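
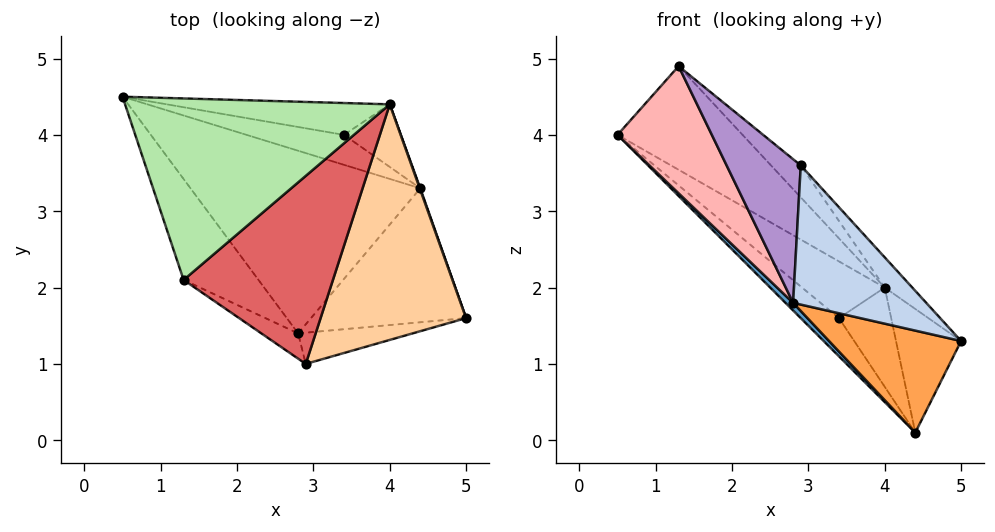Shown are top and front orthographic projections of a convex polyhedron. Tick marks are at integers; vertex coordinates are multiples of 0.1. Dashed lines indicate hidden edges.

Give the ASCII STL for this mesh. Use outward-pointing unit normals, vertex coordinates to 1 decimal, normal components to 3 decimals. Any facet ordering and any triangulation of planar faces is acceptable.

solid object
 facet normal -0.711 -0.029 -0.702
  outer loop
   vertex 2.8 1.4 1.8
   vertex 0.5 4.5 4.0
   vertex 4.4 3.3 0.1
  endloop
 endfacet
 facet normal 0.039 -0.975 -0.219
  outer loop
   vertex 2.8 1.4 1.8
   vertex 5.0 1.6 1.3
   vertex 2.9 1.0 3.6
  endloop
 endfacet
 facet normal -0.125 -0.601 -0.789
  outer loop
   vertex 2.8 1.4 1.8
   vertex 4.4 3.3 0.1
   vertex 5.0 1.6 1.3
  endloop
 endfacet
 facet normal 0.724 0.088 0.684
  outer loop
   vertex 4.0 4.4 2.0
   vertex 2.9 1.0 3.6
   vertex 5.0 1.6 1.3
  endloop
 endfacet
 facet normal 0.942 0.335 0.004
  outer loop
   vertex 4.0 4.4 2.0
   vertex 5.0 1.6 1.3
   vertex 4.4 3.3 0.1
  endloop
 endfacet
 facet normal 0.455 0.442 0.774
  outer loop
   vertex 1.3 2.1 4.9
   vertex 4.0 4.4 2.0
   vertex 0.5 4.5 4.0
  endloop
 endfacet
 facet normal 0.676 0.124 0.727
  outer loop
   vertex 1.3 2.1 4.9
   vertex 2.9 1.0 3.6
   vertex 4.0 4.4 2.0
  endloop
 endfacet
 facet normal -0.855 -0.406 -0.322
  outer loop
   vertex 1.3 2.1 4.9
   vertex 0.5 4.5 4.0
   vertex 2.8 1.4 1.8
  endloop
 endfacet
 facet normal -0.633 -0.762 -0.134
  outer loop
   vertex 1.3 2.1 4.9
   vertex 2.8 1.4 1.8
   vertex 2.9 1.0 3.6
  endloop
 endfacet
 facet normal -0.351 0.737 -0.578
  outer loop
   vertex 3.4 4.0 1.6
   vertex 4.4 3.3 0.1
   vertex 0.5 4.5 4.0
  endloop
 endfacet
 facet normal -0.247 0.845 -0.474
  outer loop
   vertex 3.4 4.0 1.6
   vertex 0.5 4.5 4.0
   vertex 4.0 4.4 2.0
  endloop
 endfacet
 facet normal -0.204 0.828 -0.522
  outer loop
   vertex 3.4 4.0 1.6
   vertex 4.0 4.4 2.0
   vertex 4.4 3.3 0.1
  endloop
 endfacet
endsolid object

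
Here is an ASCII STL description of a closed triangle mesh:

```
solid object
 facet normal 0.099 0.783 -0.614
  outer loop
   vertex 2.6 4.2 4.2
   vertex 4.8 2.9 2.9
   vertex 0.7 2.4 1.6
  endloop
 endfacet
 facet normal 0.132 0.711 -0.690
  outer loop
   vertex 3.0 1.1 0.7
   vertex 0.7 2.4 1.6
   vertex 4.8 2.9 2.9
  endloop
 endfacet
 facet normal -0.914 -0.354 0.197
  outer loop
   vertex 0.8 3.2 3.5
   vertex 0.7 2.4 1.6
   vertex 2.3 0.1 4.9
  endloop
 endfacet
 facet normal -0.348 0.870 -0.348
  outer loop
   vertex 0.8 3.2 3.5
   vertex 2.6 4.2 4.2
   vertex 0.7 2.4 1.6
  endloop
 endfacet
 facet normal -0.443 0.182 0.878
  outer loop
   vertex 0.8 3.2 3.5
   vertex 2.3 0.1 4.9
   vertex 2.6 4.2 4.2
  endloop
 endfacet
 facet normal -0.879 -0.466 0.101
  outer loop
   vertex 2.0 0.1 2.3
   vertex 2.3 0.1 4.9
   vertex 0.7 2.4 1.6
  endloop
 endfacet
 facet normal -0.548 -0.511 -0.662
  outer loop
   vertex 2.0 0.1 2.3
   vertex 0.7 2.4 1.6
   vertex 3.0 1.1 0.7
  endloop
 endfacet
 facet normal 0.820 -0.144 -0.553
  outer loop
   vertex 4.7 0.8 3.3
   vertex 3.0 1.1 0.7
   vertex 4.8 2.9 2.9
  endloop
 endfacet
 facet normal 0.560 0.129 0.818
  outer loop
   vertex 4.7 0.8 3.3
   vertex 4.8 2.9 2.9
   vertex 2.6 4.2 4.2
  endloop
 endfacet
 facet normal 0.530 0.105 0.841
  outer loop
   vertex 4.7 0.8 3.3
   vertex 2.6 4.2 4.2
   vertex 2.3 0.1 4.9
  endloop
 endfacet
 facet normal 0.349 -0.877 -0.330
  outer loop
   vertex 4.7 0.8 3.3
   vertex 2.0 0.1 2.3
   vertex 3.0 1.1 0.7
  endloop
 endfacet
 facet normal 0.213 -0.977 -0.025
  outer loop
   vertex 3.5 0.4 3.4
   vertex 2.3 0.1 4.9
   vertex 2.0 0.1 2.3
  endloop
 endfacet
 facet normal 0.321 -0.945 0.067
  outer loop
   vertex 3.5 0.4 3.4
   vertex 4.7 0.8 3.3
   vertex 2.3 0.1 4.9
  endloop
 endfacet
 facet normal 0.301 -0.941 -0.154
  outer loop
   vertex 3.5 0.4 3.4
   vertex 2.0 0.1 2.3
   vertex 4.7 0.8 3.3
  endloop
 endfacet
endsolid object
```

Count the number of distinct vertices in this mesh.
9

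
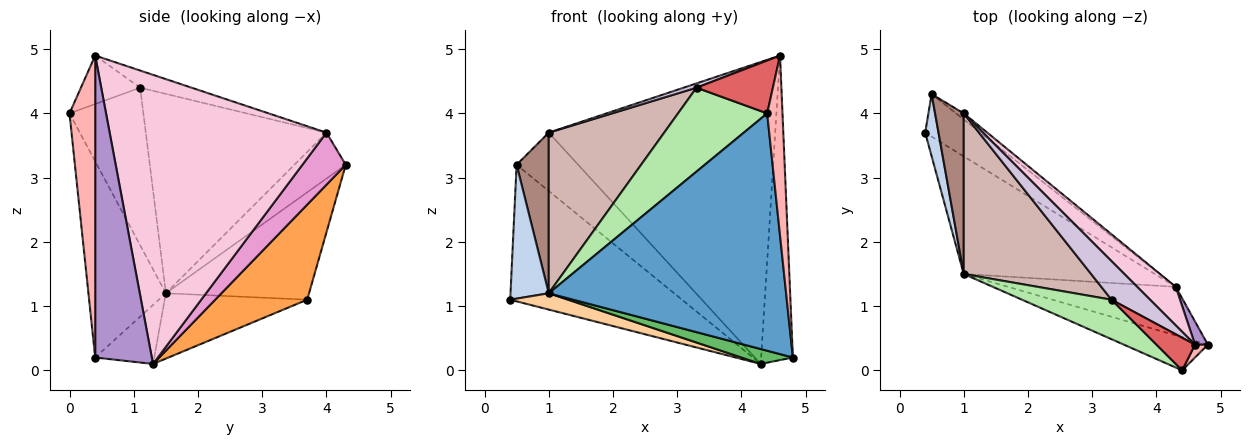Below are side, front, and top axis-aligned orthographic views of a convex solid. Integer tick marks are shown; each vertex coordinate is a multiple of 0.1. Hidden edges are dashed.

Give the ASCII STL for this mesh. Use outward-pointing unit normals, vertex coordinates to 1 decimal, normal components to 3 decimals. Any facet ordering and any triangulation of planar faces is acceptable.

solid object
 facet normal -0.307 -0.942 -0.132
  outer loop
   vertex 1.0 1.5 1.2
   vertex 4.8 0.4 0.2
   vertex 4.4 0.0 4.0
  endloop
 endfacet
 facet normal -0.959 -0.256 0.119
  outer loop
   vertex 1.0 1.5 1.2
   vertex 0.5 4.3 3.2
   vertex 0.4 3.7 1.1
  endloop
 endfacet
 facet normal 0.455 0.850 -0.265
  outer loop
   vertex 4.3 1.3 0.1
   vertex 0.4 3.7 1.1
   vertex 0.5 4.3 3.2
  endloop
 endfacet
 facet normal -0.321 -0.130 -0.938
  outer loop
   vertex 4.3 1.3 0.1
   vertex 1.0 1.5 1.2
   vertex 0.4 3.7 1.1
  endloop
 endfacet
 facet normal -0.319 -0.278 -0.906
  outer loop
   vertex 4.3 1.3 0.1
   vertex 4.8 0.4 0.2
   vertex 1.0 1.5 1.2
  endloop
 endfacet
 facet normal -0.600 -0.724 0.341
  outer loop
   vertex 3.3 1.1 4.4
   vertex 1.0 1.5 1.2
   vertex 4.4 0.0 4.0
  endloop
 endfacet
 facet normal -0.551 -0.710 0.438
  outer loop
   vertex 4.6 0.4 4.9
   vertex 3.3 1.1 4.4
   vertex 4.4 0.0 4.0
  endloop
 endfacet
 facet normal 0.859 -0.511 0.037
  outer loop
   vertex 4.6 0.4 4.9
   vertex 4.4 0.0 4.0
   vertex 4.8 0.4 0.2
  endloop
 endfacet
 facet normal 0.872 0.488 0.037
  outer loop
   vertex 4.6 0.4 4.9
   vertex 4.8 0.4 0.2
   vertex 4.3 1.3 0.1
  endloop
 endfacet
 facet normal -0.404 -0.101 0.909
  outer loop
   vertex 1.0 4.0 3.7
   vertex 3.3 1.1 4.4
   vertex 4.6 0.4 4.9
  endloop
 endfacet
 facet normal -0.749 -0.468 0.468
  outer loop
   vertex 1.0 4.0 3.7
   vertex 0.5 4.3 3.2
   vertex 1.0 1.5 1.2
  endloop
 endfacet
 facet normal -0.742 -0.474 0.474
  outer loop
   vertex 1.0 4.0 3.7
   vertex 1.0 1.5 1.2
   vertex 3.3 1.1 4.4
  endloop
 endfacet
 facet normal 0.574 0.815 -0.085
  outer loop
   vertex 1.0 4.0 3.7
   vertex 4.3 1.3 0.1
   vertex 0.5 4.3 3.2
  endloop
 endfacet
 facet normal 0.689 0.719 0.092
  outer loop
   vertex 1.0 4.0 3.7
   vertex 4.6 0.4 4.9
   vertex 4.3 1.3 0.1
  endloop
 endfacet
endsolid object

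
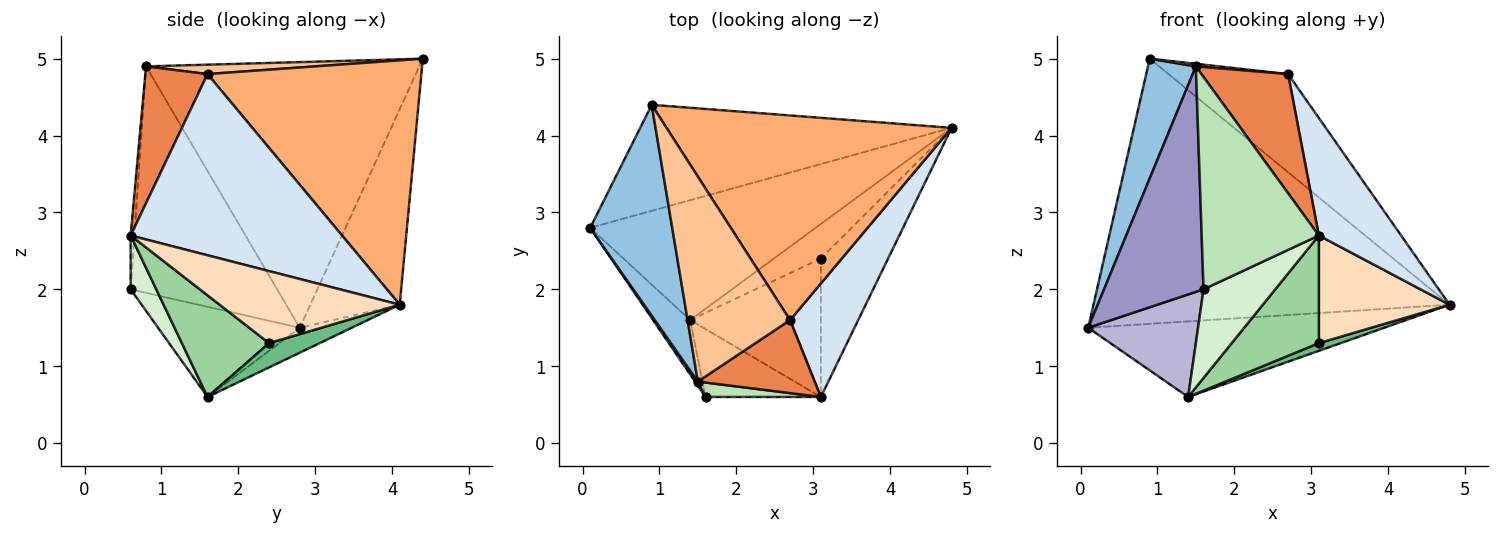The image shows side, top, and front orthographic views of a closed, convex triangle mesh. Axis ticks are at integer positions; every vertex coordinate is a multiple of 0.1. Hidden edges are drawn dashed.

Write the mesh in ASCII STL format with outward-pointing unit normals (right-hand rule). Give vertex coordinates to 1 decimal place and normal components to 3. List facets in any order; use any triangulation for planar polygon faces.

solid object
 facet normal -0.227 0.904 -0.361
  outer loop
   vertex 0.9 4.4 5.0
   vertex 4.8 4.1 1.8
   vertex 0.1 2.8 1.5
  endloop
 endfacet
 facet normal -0.942 -0.165 0.291
  outer loop
   vertex 1.5 0.8 4.9
   vertex 0.9 4.4 5.0
   vertex 0.1 2.8 1.5
  endloop
 endfacet
 facet normal -0.093 0.531 -0.842
  outer loop
   vertex 1.4 1.6 0.6
   vertex 0.1 2.8 1.5
   vertex 4.8 4.1 1.8
  endloop
 endfacet
 facet normal 0.880 -0.342 0.331
  outer loop
   vertex 2.7 1.6 4.8
   vertex 3.1 0.6 2.7
   vertex 4.8 4.1 1.8
  endloop
 endfacet
 facet normal 0.522 -0.727 0.446
  outer loop
   vertex 2.7 1.6 4.8
   vertex 1.5 0.8 4.9
   vertex 3.1 0.6 2.7
  endloop
 endfacet
 facet normal 0.612 0.342 0.713
  outer loop
   vertex 2.7 1.6 4.8
   vertex 4.8 4.1 1.8
   vertex 0.9 4.4 5.0
  endloop
 endfacet
 facet normal 0.091 -0.012 0.996
  outer loop
   vertex 2.7 1.6 4.8
   vertex 0.9 4.4 5.0
   vertex 1.5 0.8 4.9
  endloop
 endfacet
 facet normal 0.646 -0.469 -0.603
  outer loop
   vertex 3.1 2.4 1.3
   vertex 4.8 4.1 1.8
   vertex 3.1 0.6 2.7
  endloop
 endfacet
 facet normal 0.450 -0.194 -0.872
  outer loop
   vertex 3.1 2.4 1.3
   vertex 1.4 1.6 0.6
   vertex 4.8 4.1 1.8
  endloop
 endfacet
 facet normal 0.523 -0.523 -0.673
  outer loop
   vertex 3.1 2.4 1.3
   vertex 3.1 0.6 2.7
   vertex 1.4 1.6 0.6
  endloop
 endfacet
 facet normal -0.032 -0.997 0.068
  outer loop
   vertex 1.6 0.6 2.0
   vertex 3.1 0.6 2.7
   vertex 1.5 0.8 4.9
  endloop
 endfacet
 facet normal 0.273 -0.764 -0.585
  outer loop
   vertex 1.6 0.6 2.0
   vertex 1.4 1.6 0.6
   vertex 3.1 0.6 2.7
  endloop
 endfacet
 facet normal -0.827 -0.562 0.010
  outer loop
   vertex 1.6 0.6 2.0
   vertex 1.5 0.8 4.9
   vertex 0.1 2.8 1.5
  endloop
 endfacet
 facet normal -0.752 -0.583 -0.309
  outer loop
   vertex 1.6 0.6 2.0
   vertex 0.1 2.8 1.5
   vertex 1.4 1.6 0.6
  endloop
 endfacet
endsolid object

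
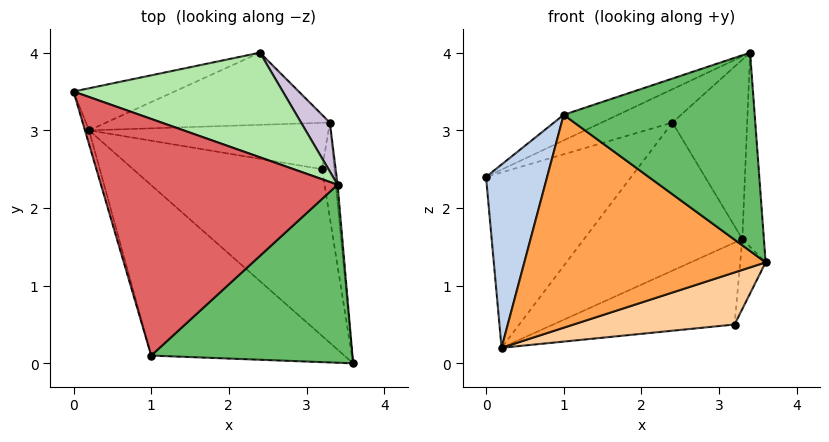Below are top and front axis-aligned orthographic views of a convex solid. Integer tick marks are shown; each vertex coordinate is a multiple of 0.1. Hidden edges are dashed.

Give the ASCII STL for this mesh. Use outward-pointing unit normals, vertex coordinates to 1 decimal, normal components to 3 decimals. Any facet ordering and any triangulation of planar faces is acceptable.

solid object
 facet normal -0.133 0.964 -0.231
  outer loop
   vertex 0.2 3.0 0.2
   vertex 0.0 3.5 2.4
   vertex 2.4 4.0 3.1
  endloop
 endfacet
 facet normal -0.958 -0.287 -0.022
  outer loop
   vertex 1.0 0.1 3.2
   vertex 0.0 3.5 2.4
   vertex 0.2 3.0 0.2
  endloop
 endfacet
 facet normal -0.438 -0.702 -0.562
  outer loop
   vertex 1.0 0.1 3.2
   vertex 0.2 3.0 0.2
   vertex 3.6 0.0 1.3
  endloop
 endfacet
 facet normal 0.046 -0.298 -0.954
  outer loop
   vertex 3.2 2.5 0.5
   vertex 3.6 0.0 1.3
   vertex 0.2 3.0 0.2
  endloop
 endfacet
 facet normal 0.418 -0.676 0.607
  outer loop
   vertex 3.4 2.3 4.0
   vertex 1.0 0.1 3.2
   vertex 3.6 0.0 1.3
  endloop
 endfacet
 facet normal -0.323 0.287 0.902
  outer loop
   vertex 3.4 2.3 4.0
   vertex 2.4 4.0 3.1
   vertex 0.0 3.5 2.4
  endloop
 endfacet
 facet normal -0.395 0.099 0.913
  outer loop
   vertex 3.4 2.3 4.0
   vertex 0.0 3.5 2.4
   vertex 1.0 0.1 3.2
  endloop
 endfacet
 facet normal 0.166 0.886 -0.432
  outer loop
   vertex 3.3 3.1 1.6
   vertex 0.2 3.0 0.2
   vertex 2.4 4.0 3.1
  endloop
 endfacet
 facet normal 0.191 0.854 -0.483
  outer loop
   vertex 3.3 3.1 1.6
   vertex 3.2 2.5 0.5
   vertex 0.2 3.0 0.2
  endloop
 endfacet
 facet normal 0.814 0.560 0.153
  outer loop
   vertex 3.3 3.1 1.6
   vertex 2.4 4.0 3.1
   vertex 3.4 2.3 4.0
  endloop
 endfacet
 facet normal 0.983 0.110 -0.149
  outer loop
   vertex 3.3 3.1 1.6
   vertex 3.6 0.0 1.3
   vertex 3.2 2.5 0.5
  endloop
 endfacet
 facet normal 0.995 0.097 -0.009
  outer loop
   vertex 3.3 3.1 1.6
   vertex 3.4 2.3 4.0
   vertex 3.6 0.0 1.3
  endloop
 endfacet
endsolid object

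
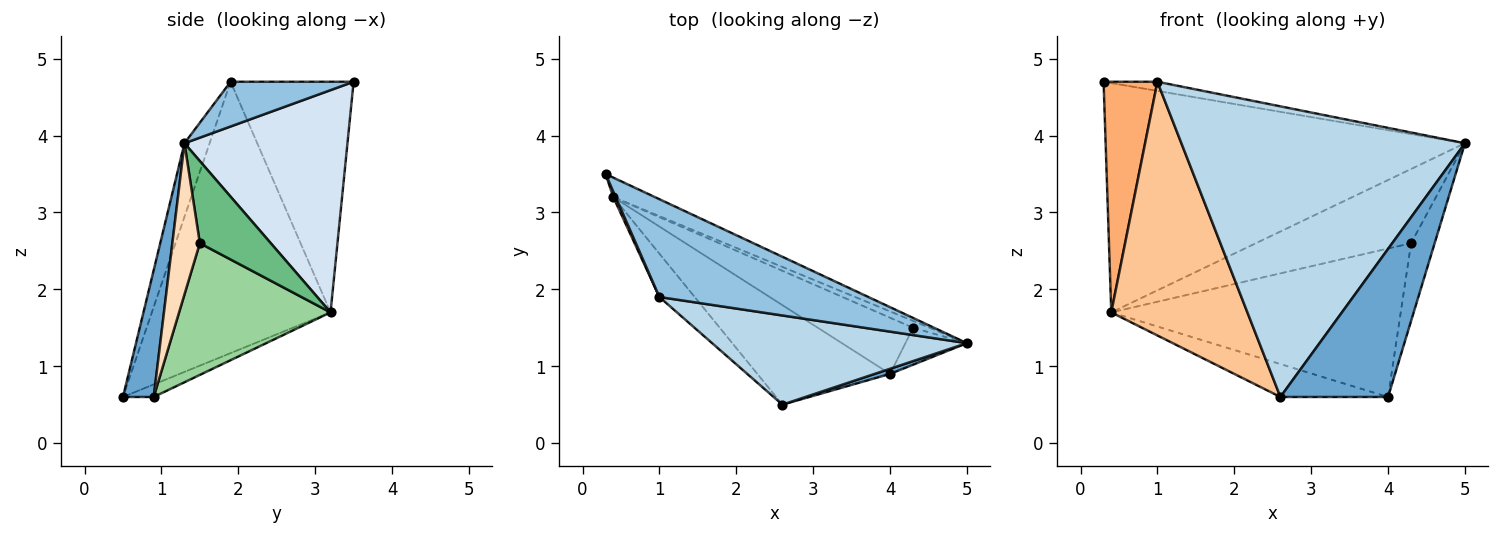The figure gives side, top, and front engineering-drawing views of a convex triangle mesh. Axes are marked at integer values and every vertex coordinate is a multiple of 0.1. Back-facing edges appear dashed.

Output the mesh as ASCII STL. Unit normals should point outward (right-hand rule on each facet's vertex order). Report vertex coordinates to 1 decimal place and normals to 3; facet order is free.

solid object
 facet normal 0.275 -0.961 0.033
  outer loop
   vertex 4.0 0.9 0.6
   vertex 5.0 1.3 3.9
   vertex 2.6 0.5 0.6
  endloop
 endfacet
 facet normal 0.208 0.091 0.974
  outer loop
   vertex 1.0 1.9 4.7
   vertex 5.0 1.3 3.9
   vertex 0.3 3.5 4.7
  endloop
 endfacet
 facet normal -0.084 -0.953 0.292
  outer loop
   vertex 1.0 1.9 4.7
   vertex 2.6 0.5 0.6
   vertex 5.0 1.3 3.9
  endloop
 endfacet
 facet normal 0.412 0.908 -0.077
  outer loop
   vertex 0.4 3.2 1.7
   vertex 0.3 3.5 4.7
   vertex 5.0 1.3 3.9
  endloop
 endfacet
 facet normal -0.089 0.313 -0.946
  outer loop
   vertex 0.4 3.2 1.7
   vertex 4.0 0.9 0.6
   vertex 2.6 0.5 0.6
  endloop
 endfacet
 facet normal -0.916 -0.401 0.010
  outer loop
   vertex 0.4 3.2 1.7
   vertex 1.0 1.9 4.7
   vertex 0.3 3.5 4.7
  endloop
 endfacet
 facet normal -0.791 -0.603 -0.103
  outer loop
   vertex 0.4 3.2 1.7
   vertex 2.6 0.5 0.6
   vertex 1.0 1.9 4.7
  endloop
 endfacet
 facet normal 0.726 0.621 -0.295
  outer loop
   vertex 4.3 1.5 2.6
   vertex 5.0 1.3 3.9
   vertex 4.0 0.9 0.6
  endloop
 endfacet
 facet normal 0.414 0.906 -0.084
  outer loop
   vertex 4.3 1.5 2.6
   vertex 0.4 3.2 1.7
   vertex 5.0 1.3 3.9
  endloop
 endfacet
 facet normal 0.440 0.840 -0.318
  outer loop
   vertex 4.3 1.5 2.6
   vertex 4.0 0.9 0.6
   vertex 0.4 3.2 1.7
  endloop
 endfacet
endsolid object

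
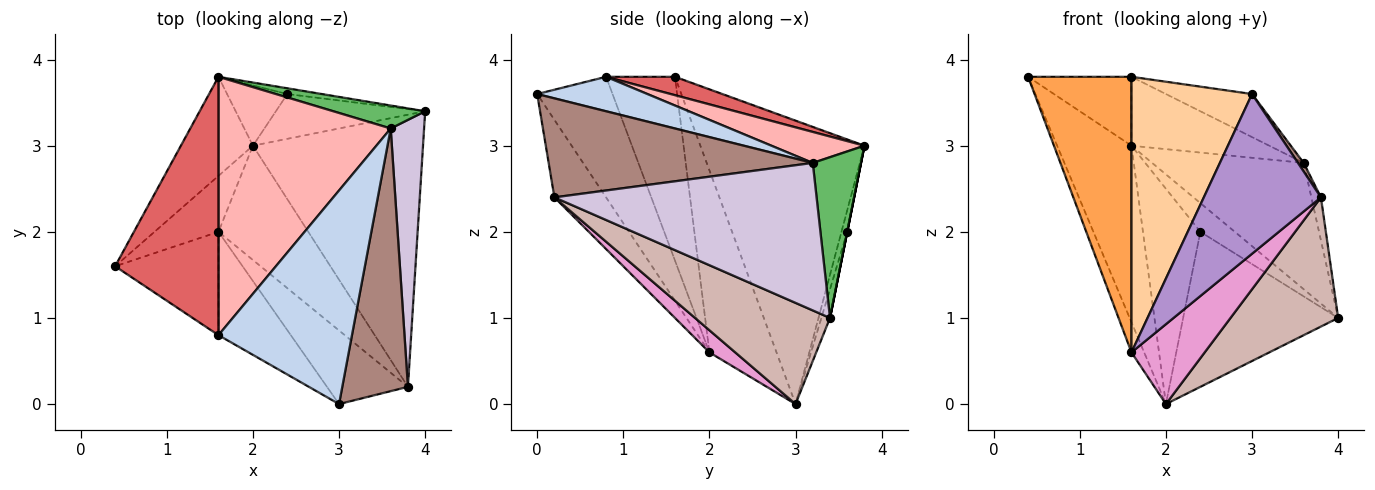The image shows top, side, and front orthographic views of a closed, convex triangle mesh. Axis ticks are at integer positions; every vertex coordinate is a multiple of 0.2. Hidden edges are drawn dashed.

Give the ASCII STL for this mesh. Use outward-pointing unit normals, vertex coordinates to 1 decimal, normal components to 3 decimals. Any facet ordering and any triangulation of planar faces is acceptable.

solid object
 facet normal -0.929 0.176 -0.326
  outer loop
   vertex 1.6 2.0 0.6
   vertex 0.4 1.6 3.8
   vertex 2.0 3.0 0.0
  endloop
 endfacet
 facet normal 0.245 0.192 0.950
  outer loop
   vertex 1.6 0.8 3.8
   vertex 3.0 0.0 3.6
   vertex 3.6 3.2 2.8
  endloop
 endfacet
 facet normal -0.530 -0.794 -0.298
  outer loop
   vertex 1.6 0.8 3.8
   vertex 0.4 1.6 3.8
   vertex 1.6 2.0 0.6
  endloop
 endfacet
 facet normal -0.505 -0.808 -0.303
  outer loop
   vertex 1.6 0.8 3.8
   vertex 1.6 2.0 0.6
   vertex 3.0 0.0 3.6
  endloop
 endfacet
 facet normal 0.299 0.939 0.171
  outer loop
   vertex 1.6 3.8 3.0
   vertex 3.6 3.2 2.8
   vertex 4.0 3.4 1.0
  endloop
 endfacet
 facet normal -0.887 0.402 -0.226
  outer loop
   vertex 1.6 3.8 3.0
   vertex 2.0 3.0 0.0
   vertex 0.4 1.6 3.8
  endloop
 endfacet
 facet normal 0.169 0.254 0.952
  outer loop
   vertex 1.6 3.8 3.0
   vertex 0.4 1.6 3.8
   vertex 1.6 0.8 3.8
  endloop
 endfacet
 facet normal 0.171 0.254 0.952
  outer loop
   vertex 1.6 3.8 3.0
   vertex 1.6 0.8 3.8
   vertex 3.6 3.2 2.8
  endloop
 endfacet
 facet normal -0.372 -0.843 -0.388
  outer loop
   vertex 3.8 0.2 2.4
   vertex 3.0 0.0 3.6
   vertex 1.6 2.0 0.6
  endloop
 endfacet
 facet normal 0.975 0.036 0.221
  outer loop
   vertex 3.8 0.2 2.4
   vertex 4.0 3.4 1.0
   vertex 3.6 3.2 2.8
  endloop
 endfacet
 facet normal 0.833 -0.018 0.553
  outer loop
   vertex 3.8 0.2 2.4
   vertex 3.6 3.2 2.8
   vertex 3.0 0.0 3.6
  endloop
 endfacet
 facet normal 0.473 -0.378 -0.796
  outer loop
   vertex 3.8 0.2 2.4
   vertex 2.0 3.0 0.0
   vertex 4.0 3.4 1.0
  endloop
 endfacet
 facet normal 0.198 -0.561 -0.804
  outer loop
   vertex 3.8 0.2 2.4
   vertex 1.6 2.0 0.6
   vertex 2.0 3.0 0.0
  endloop
 endfacet
 facet normal -0.053 0.959 -0.277
  outer loop
   vertex 2.4 3.6 2.0
   vertex 4.0 3.4 1.0
   vertex 2.0 3.0 0.0
  endloop
 endfacet
 facet normal 0.000 0.981 -0.196
  outer loop
   vertex 2.4 3.6 2.0
   vertex 1.6 3.8 3.0
   vertex 4.0 3.4 1.0
  endloop
 endfacet
 facet normal -0.096 0.959 -0.268
  outer loop
   vertex 2.4 3.6 2.0
   vertex 2.0 3.0 0.0
   vertex 1.6 3.8 3.0
  endloop
 endfacet
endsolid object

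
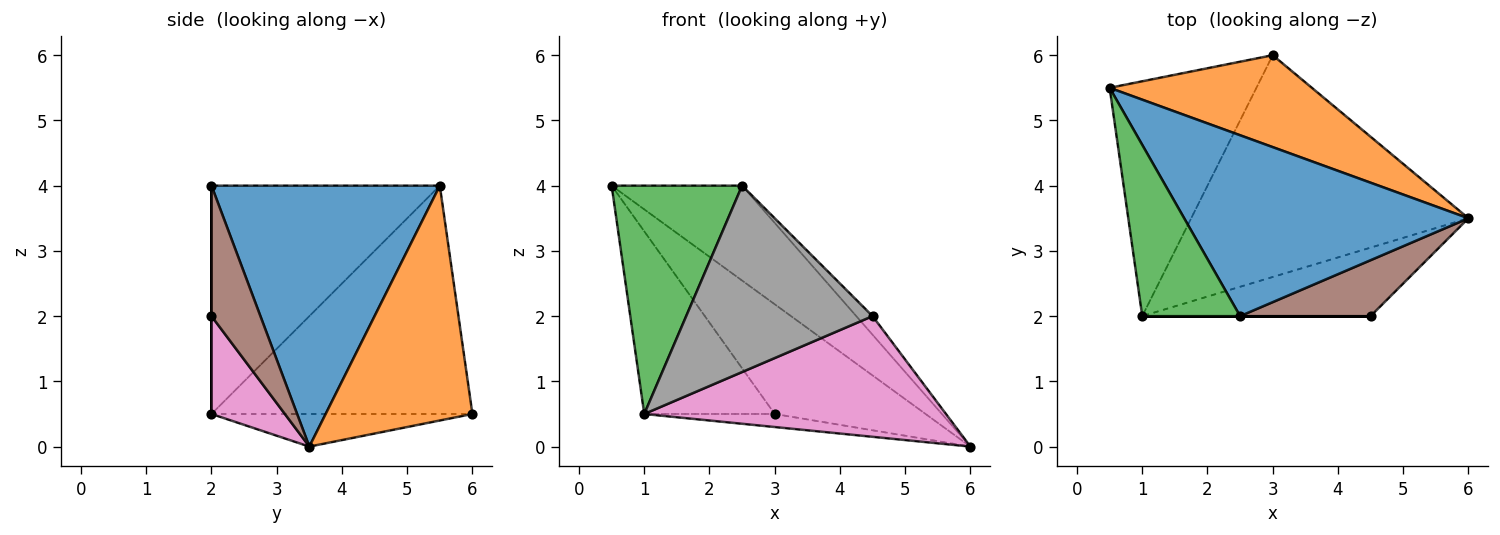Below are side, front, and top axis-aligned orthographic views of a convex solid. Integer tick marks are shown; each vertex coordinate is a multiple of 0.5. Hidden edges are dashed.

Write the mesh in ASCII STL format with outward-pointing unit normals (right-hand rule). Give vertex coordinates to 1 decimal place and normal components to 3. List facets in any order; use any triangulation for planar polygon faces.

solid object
 facet normal 0.631 0.360 0.687
  outer loop
   vertex 2.5 2.0 4.0
   vertex 6.0 3.5 0.0
   vertex 0.5 5.5 4.0
  endloop
 endfacet
 facet normal 0.598 0.614 0.515
  outer loop
   vertex 3.0 6.0 0.5
   vertex 0.5 5.5 4.0
   vertex 6.0 3.5 0.0
  endloop
 endfacet
 facet normal -0.814 -0.465 0.349
  outer loop
   vertex 1.0 2.0 0.5
   vertex 2.5 2.0 4.0
   vertex 0.5 5.5 4.0
  endloop
 endfacet
 facet normal -0.775 0.388 -0.498
  outer loop
   vertex 1.0 2.0 0.5
   vertex 0.5 5.5 4.0
   vertex 3.0 6.0 0.5
  endloop
 endfacet
 facet normal -0.117 0.058 -0.991
  outer loop
   vertex 1.0 2.0 0.5
   vertex 3.0 6.0 0.5
   vertex 6.0 3.5 0.0
  endloop
 endfacet
 facet normal 0.688 0.229 0.688
  outer loop
   vertex 4.5 2.0 2.0
   vertex 6.0 3.5 0.0
   vertex 2.5 2.0 4.0
  endloop
 endfacet
 facet normal 0.207 -0.851 -0.483
  outer loop
   vertex 4.5 2.0 2.0
   vertex 1.0 2.0 0.5
   vertex 6.0 3.5 0.0
  endloop
 endfacet
 facet normal 0.000 -1.000 0.000
  outer loop
   vertex 4.5 2.0 2.0
   vertex 2.5 2.0 4.0
   vertex 1.0 2.0 0.5
  endloop
 endfacet
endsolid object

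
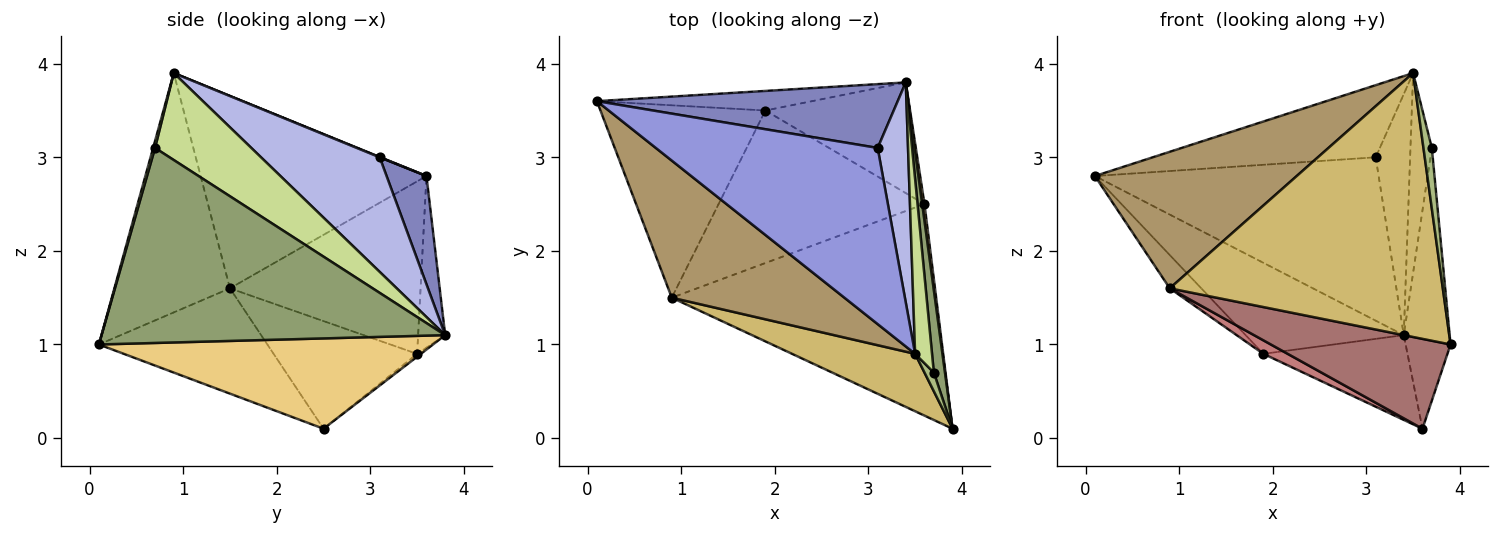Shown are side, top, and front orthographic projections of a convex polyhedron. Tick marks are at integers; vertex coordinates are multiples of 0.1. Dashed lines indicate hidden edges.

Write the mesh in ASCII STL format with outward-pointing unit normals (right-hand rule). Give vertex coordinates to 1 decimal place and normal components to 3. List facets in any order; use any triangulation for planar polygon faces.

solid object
 facet normal -0.165 0.964 -0.207
  outer loop
   vertex 1.9 3.5 0.9
   vertex 0.1 3.6 2.8
   vertex 3.4 3.8 1.1
  endloop
 endfacet
 facet normal 0.130 0.924 0.361
  outer loop
   vertex 3.1 3.1 3.0
   vertex 3.4 3.8 1.1
   vertex 0.1 3.6 2.8
  endloop
 endfacet
 facet normal 0.001 0.379 0.925
  outer loop
   vertex 3.1 3.1 3.0
   vertex 0.1 3.6 2.8
   vertex 3.5 0.9 3.9
  endloop
 endfacet
 facet normal 0.931 0.270 0.246
  outer loop
   vertex 3.1 3.1 3.0
   vertex 3.5 0.9 3.9
   vertex 3.4 3.8 1.1
  endloop
 endfacet
 facet normal 0.990 0.132 0.056
  outer loop
   vertex 3.7 0.7 3.1
   vertex 3.9 0.1 1.0
   vertex 3.4 3.8 1.1
  endloop
 endfacet
 facet normal 0.215 -0.933 0.287
  outer loop
   vertex 3.7 0.7 3.1
   vertex 3.5 0.9 3.9
   vertex 3.9 0.1 1.0
  endloop
 endfacet
 facet normal 0.959 0.213 0.186
  outer loop
   vertex 3.7 0.7 3.1
   vertex 3.4 3.8 1.1
   vertex 3.5 0.9 3.9
  endloop
 endfacet
 facet normal -0.718 0.119 -0.686
  outer loop
   vertex 0.9 1.5 1.6
   vertex 0.1 3.6 2.8
   vertex 1.9 3.5 0.9
  endloop
 endfacet
 facet normal -0.620 -0.554 0.556
  outer loop
   vertex 0.9 1.5 1.6
   vertex 3.5 0.9 3.9
   vertex 0.1 3.6 2.8
  endloop
 endfacet
 facet normal -0.382 -0.903 0.196
  outer loop
   vertex 0.9 1.5 1.6
   vertex 3.9 0.1 1.0
   vertex 3.5 0.9 3.9
  endloop
 endfacet
 facet normal 0.991 0.133 0.025
  outer loop
   vertex 3.6 2.5 0.1
   vertex 3.4 3.8 1.1
   vertex 3.9 0.1 1.0
  endloop
 endfacet
 facet normal -0.016 0.608 -0.794
  outer loop
   vertex 3.6 2.5 0.1
   vertex 1.9 3.5 0.9
   vertex 3.4 3.8 1.1
  endloop
 endfacet
 facet normal -0.344 -0.367 -0.864
  outer loop
   vertex 3.6 2.5 0.1
   vertex 3.9 0.1 1.0
   vertex 0.9 1.5 1.6
  endloop
 endfacet
 facet normal -0.462 -0.078 -0.884
  outer loop
   vertex 3.6 2.5 0.1
   vertex 0.9 1.5 1.6
   vertex 1.9 3.5 0.9
  endloop
 endfacet
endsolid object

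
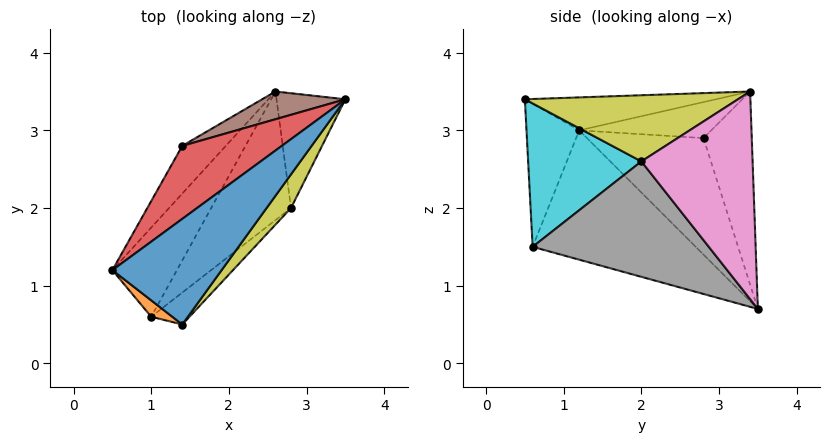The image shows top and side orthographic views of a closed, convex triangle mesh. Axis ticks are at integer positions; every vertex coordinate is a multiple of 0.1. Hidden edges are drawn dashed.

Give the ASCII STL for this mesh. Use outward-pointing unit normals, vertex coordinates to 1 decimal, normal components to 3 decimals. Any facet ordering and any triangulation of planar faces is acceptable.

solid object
 facet normal -0.284 0.173 0.943
  outer loop
   vertex 1.4 0.5 3.4
   vertex 3.5 3.4 3.5
   vertex 0.5 1.2 3.0
  endloop
 endfacet
 facet normal -0.637 -0.765 0.094
  outer loop
   vertex 1.0 0.6 1.5
   vertex 1.4 0.5 3.4
   vertex 0.5 1.2 3.0
  endloop
 endfacet
 facet normal -0.839 0.347 -0.419
  outer loop
   vertex 1.0 0.6 1.5
   vertex 0.5 1.2 3.0
   vertex 2.6 3.5 0.7
  endloop
 endfacet
 facet normal -0.330 0.243 0.912
  outer loop
   vertex 1.4 2.8 2.9
   vertex 0.5 1.2 3.0
   vertex 3.5 3.4 3.5
  endloop
 endfacet
 facet normal -0.836 0.451 -0.313
  outer loop
   vertex 1.4 2.8 2.9
   vertex 2.6 3.5 0.7
   vertex 0.5 1.2 3.0
  endloop
 endfacet
 facet normal -0.307 0.942 0.132
  outer loop
   vertex 1.4 2.8 2.9
   vertex 3.5 3.4 3.5
   vertex 2.6 3.5 0.7
  endloop
 endfacet
 facet normal 0.916 -0.263 -0.304
  outer loop
   vertex 2.8 2.0 2.6
   vertex 2.6 3.5 0.7
   vertex 3.5 3.4 3.5
  endloop
 endfacet
 facet normal 0.702 -0.521 -0.485
  outer loop
   vertex 2.8 2.0 2.6
   vertex 1.0 0.6 1.5
   vertex 2.6 3.5 0.7
  endloop
 endfacet
 facet normal 0.772 -0.569 0.284
  outer loop
   vertex 2.8 2.0 2.6
   vertex 3.5 3.4 3.5
   vertex 1.4 0.5 3.4
  endloop
 endfacet
 facet normal 0.670 -0.721 -0.179
  outer loop
   vertex 2.8 2.0 2.6
   vertex 1.4 0.5 3.4
   vertex 1.0 0.6 1.5
  endloop
 endfacet
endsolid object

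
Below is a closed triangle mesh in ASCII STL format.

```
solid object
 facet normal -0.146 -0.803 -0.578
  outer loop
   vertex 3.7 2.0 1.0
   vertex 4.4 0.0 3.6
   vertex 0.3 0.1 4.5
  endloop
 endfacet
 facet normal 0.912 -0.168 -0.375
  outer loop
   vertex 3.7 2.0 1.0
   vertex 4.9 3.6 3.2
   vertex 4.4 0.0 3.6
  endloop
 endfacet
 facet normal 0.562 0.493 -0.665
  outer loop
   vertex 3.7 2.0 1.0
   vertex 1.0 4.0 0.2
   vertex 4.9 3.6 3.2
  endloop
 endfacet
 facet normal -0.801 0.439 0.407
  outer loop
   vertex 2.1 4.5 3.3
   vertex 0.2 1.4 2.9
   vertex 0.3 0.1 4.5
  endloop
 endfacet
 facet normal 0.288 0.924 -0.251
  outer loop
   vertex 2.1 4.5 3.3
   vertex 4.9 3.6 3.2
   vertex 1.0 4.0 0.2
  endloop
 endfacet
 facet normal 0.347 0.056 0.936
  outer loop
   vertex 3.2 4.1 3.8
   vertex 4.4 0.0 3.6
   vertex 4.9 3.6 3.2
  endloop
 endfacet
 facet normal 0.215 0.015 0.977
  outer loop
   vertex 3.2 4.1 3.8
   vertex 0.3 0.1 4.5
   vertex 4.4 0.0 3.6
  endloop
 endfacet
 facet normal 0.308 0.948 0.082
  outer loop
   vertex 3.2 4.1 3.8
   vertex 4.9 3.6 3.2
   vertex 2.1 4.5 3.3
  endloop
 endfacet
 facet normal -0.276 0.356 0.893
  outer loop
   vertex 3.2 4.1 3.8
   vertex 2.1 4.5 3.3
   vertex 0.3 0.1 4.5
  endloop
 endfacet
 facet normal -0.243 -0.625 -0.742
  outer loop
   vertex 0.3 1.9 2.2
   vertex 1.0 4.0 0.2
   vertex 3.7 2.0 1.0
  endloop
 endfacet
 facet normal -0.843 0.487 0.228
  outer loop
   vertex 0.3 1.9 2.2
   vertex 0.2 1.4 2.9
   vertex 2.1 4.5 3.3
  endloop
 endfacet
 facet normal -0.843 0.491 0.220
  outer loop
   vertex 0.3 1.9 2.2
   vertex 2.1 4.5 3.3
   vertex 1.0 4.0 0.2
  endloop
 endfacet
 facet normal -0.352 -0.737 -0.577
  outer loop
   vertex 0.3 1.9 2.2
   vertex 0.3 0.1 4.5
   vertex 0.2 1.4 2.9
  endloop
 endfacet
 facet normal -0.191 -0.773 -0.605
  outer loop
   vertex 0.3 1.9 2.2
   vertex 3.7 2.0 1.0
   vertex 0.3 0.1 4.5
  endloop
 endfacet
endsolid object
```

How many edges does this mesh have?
21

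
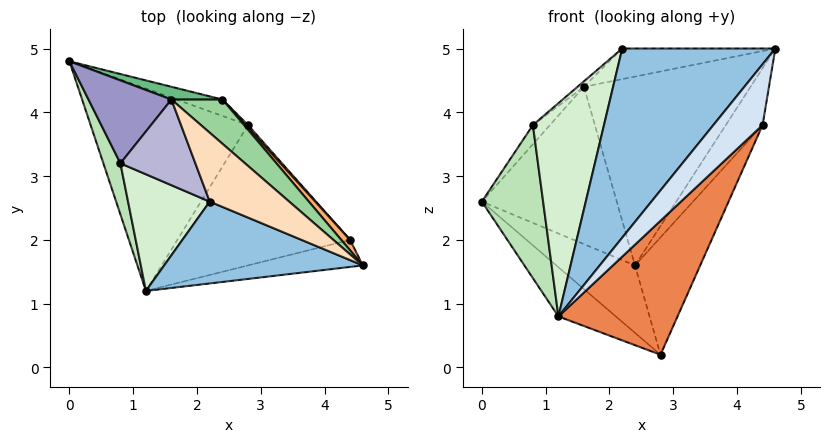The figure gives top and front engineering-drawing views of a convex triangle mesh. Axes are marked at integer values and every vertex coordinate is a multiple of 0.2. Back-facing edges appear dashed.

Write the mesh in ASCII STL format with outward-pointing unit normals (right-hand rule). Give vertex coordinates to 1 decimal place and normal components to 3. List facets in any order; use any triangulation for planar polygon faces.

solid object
 facet normal -0.599 0.189 -0.778
  outer loop
   vertex 2.8 3.8 0.2
   vertex 1.2 1.2 0.8
   vertex 0.0 4.8 2.6
  endloop
 endfacet
 facet normal -0.357 -0.857 0.371
  outer loop
   vertex 2.2 2.6 5.0
   vertex 1.2 1.2 0.8
   vertex 4.6 1.6 5.0
  endloop
 endfacet
 facet normal 0.143 0.962 -0.234
  outer loop
   vertex 2.4 4.2 1.6
   vertex 2.8 3.8 0.2
   vertex 0.0 4.8 2.6
  endloop
 endfacet
 facet normal 0.520 -0.780 -0.347
  outer loop
   vertex 4.4 2.0 3.8
   vertex 4.6 1.6 5.0
   vertex 1.2 1.2 0.8
  endloop
 endfacet
 facet normal 0.648 -0.526 -0.551
  outer loop
   vertex 4.4 2.0 3.8
   vertex 1.2 1.2 0.8
   vertex 2.8 3.8 0.2
  endloop
 endfacet
 facet normal 0.662 0.737 0.135
  outer loop
   vertex 4.4 2.0 3.8
   vertex 2.4 4.2 1.6
   vertex 4.6 1.6 5.0
  endloop
 endfacet
 facet normal 0.732 0.681 0.015
  outer loop
   vertex 4.4 2.0 3.8
   vertex 2.8 3.8 0.2
   vertex 2.4 4.2 1.6
  endloop
 endfacet
 facet normal 0.167 0.400 0.901
  outer loop
   vertex 1.6 4.2 4.4
   vertex 2.2 2.6 5.0
   vertex 4.6 1.6 5.0
  endloop
 endfacet
 facet normal 0.272 0.959 0.078
  outer loop
   vertex 1.6 4.2 4.4
   vertex 2.4 4.2 1.6
   vertex 0.0 4.8 2.6
  endloop
 endfacet
 facet normal 0.624 0.761 0.178
  outer loop
   vertex 1.6 4.2 4.4
   vertex 4.6 1.6 5.0
   vertex 2.4 4.2 1.6
  endloop
 endfacet
 facet normal -0.921 -0.369 0.123
  outer loop
   vertex 0.8 3.2 3.8
   vertex 0.0 4.8 2.6
   vertex 1.2 1.2 0.8
  endloop
 endfacet
 facet normal -0.619 -0.689 0.377
  outer loop
   vertex 0.8 3.2 3.8
   vertex 1.2 1.2 0.8
   vertex 2.2 2.6 5.0
  endloop
 endfacet
 facet normal -0.711 0.158 0.685
  outer loop
   vertex 0.8 3.2 3.8
   vertex 1.6 4.2 4.4
   vertex 0.0 4.8 2.6
  endloop
 endfacet
 facet normal -0.638 0.049 0.769
  outer loop
   vertex 0.8 3.2 3.8
   vertex 2.2 2.6 5.0
   vertex 1.6 4.2 4.4
  endloop
 endfacet
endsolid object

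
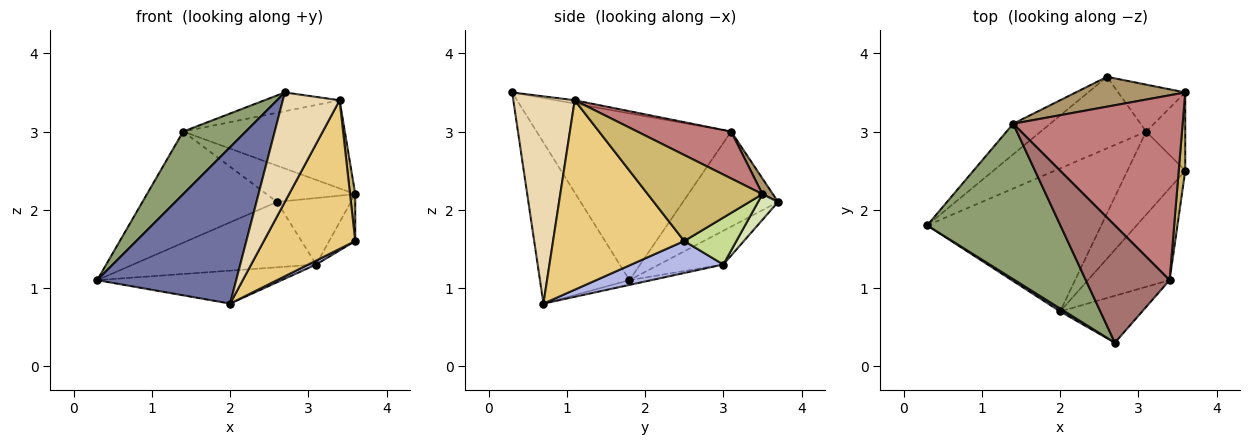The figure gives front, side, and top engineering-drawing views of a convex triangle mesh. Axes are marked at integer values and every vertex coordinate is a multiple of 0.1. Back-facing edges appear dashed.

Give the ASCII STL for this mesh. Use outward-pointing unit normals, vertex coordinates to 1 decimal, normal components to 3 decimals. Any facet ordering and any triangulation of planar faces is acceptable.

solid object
 facet normal -0.541 -0.841 0.016
  outer loop
   vertex 2.0 0.7 0.8
   vertex 2.7 0.3 3.5
   vertex 0.3 1.8 1.1
  endloop
 endfacet
 facet normal -0.230 0.657 -0.718
  outer loop
   vertex 3.1 3.0 1.3
   vertex 0.3 1.8 1.1
   vertex 2.6 3.7 2.1
  endloop
 endfacet
 facet normal -0.027 0.225 -0.974
  outer loop
   vertex 3.1 3.0 1.3
   vertex 2.0 0.7 0.8
   vertex 0.3 1.8 1.1
  endloop
 endfacet
 facet normal 0.483 -0.041 -0.874
  outer loop
   vertex 3.1 3.0 1.3
   vertex 3.6 2.5 1.6
   vertex 2.0 0.7 0.8
  endloop
 endfacet
 facet normal -0.758 -0.244 0.605
  outer loop
   vertex 1.4 3.1 3.0
   vertex 0.3 1.8 1.1
   vertex 2.7 0.3 3.5
  endloop
 endfacet
 facet normal -0.563 0.797 -0.219
  outer loop
   vertex 1.4 3.1 3.0
   vertex 2.6 3.7 2.1
   vertex 0.3 1.8 1.1
  endloop
 endfacet
 facet normal 0.717 0.359 -0.598
  outer loop
   vertex 3.6 3.5 2.2
   vertex 3.6 2.5 1.6
   vertex 3.1 3.0 1.3
  endloop
 endfacet
 facet normal 0.216 0.798 -0.563
  outer loop
   vertex 3.6 3.5 2.2
   vertex 3.1 3.0 1.3
   vertex 2.6 3.7 2.1
  endloop
 endfacet
 facet normal 0.090 0.769 0.633
  outer loop
   vertex 3.6 3.5 2.2
   vertex 2.6 3.7 2.1
   vertex 1.4 3.1 3.0
  endloop
 endfacet
 facet normal 0.996 -0.045 0.075
  outer loop
   vertex 3.4 1.1 3.4
   vertex 3.6 2.5 1.6
   vertex 3.6 3.5 2.2
  endloop
 endfacet
 facet normal 0.773 -0.539 -0.333
  outer loop
   vertex 3.4 1.1 3.4
   vertex 2.0 0.7 0.8
   vertex 3.6 2.5 1.6
  endloop
 endfacet
 facet normal 0.705 -0.652 -0.279
  outer loop
   vertex 3.4 1.1 3.4
   vertex 2.7 0.3 3.5
   vertex 2.0 0.7 0.8
  endloop
 endfacet
 facet normal -0.039 0.158 0.987
  outer loop
   vertex 3.4 1.1 3.4
   vertex 1.4 3.1 3.0
   vertex 2.7 0.3 3.5
  endloop
 endfacet
 facet normal 0.242 0.418 0.876
  outer loop
   vertex 3.4 1.1 3.4
   vertex 3.6 3.5 2.2
   vertex 1.4 3.1 3.0
  endloop
 endfacet
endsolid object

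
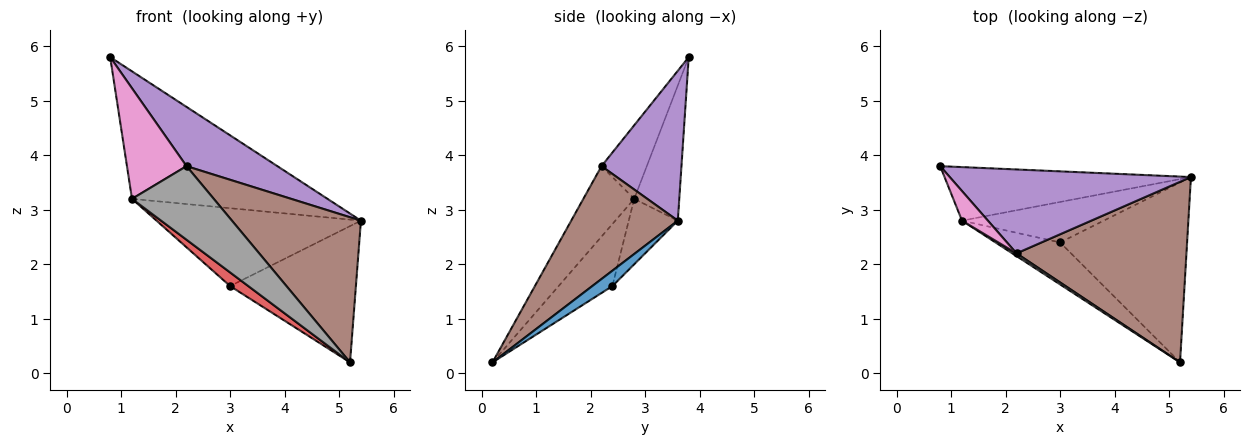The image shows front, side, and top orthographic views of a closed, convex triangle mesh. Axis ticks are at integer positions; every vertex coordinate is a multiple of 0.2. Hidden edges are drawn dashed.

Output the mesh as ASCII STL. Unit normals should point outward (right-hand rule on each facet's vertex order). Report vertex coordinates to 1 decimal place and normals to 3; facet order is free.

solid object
 facet normal 0.096 0.601 -0.793
  outer loop
   vertex 3.0 2.4 1.6
   vertex 5.4 3.6 2.8
   vertex 5.2 0.2 0.2
  endloop
 endfacet
 facet normal -0.208 0.902 -0.379
  outer loop
   vertex 1.2 2.8 3.2
   vertex 0.8 3.8 5.8
   vertex 5.4 3.6 2.8
  endloop
 endfacet
 facet normal -0.208 0.868 -0.451
  outer loop
   vertex 1.2 2.8 3.2
   vertex 5.4 3.6 2.8
   vertex 3.0 2.4 1.6
  endloop
 endfacet
 facet normal -0.675 -0.228 -0.702
  outer loop
   vertex 1.2 2.8 3.2
   vertex 3.0 2.4 1.6
   vertex 5.2 0.2 0.2
  endloop
 endfacet
 facet normal 0.453 -0.514 0.728
  outer loop
   vertex 2.2 2.2 3.8
   vertex 5.4 3.6 2.8
   vertex 0.8 3.8 5.8
  endloop
 endfacet
 facet normal 0.460 -0.556 0.692
  outer loop
   vertex 2.2 2.2 3.8
   vertex 5.2 0.2 0.2
   vertex 5.4 3.6 2.8
  endloop
 endfacet
 facet normal -0.592 -0.778 0.208
  outer loop
   vertex 2.2 2.2 3.8
   vertex 0.8 3.8 5.8
   vertex 1.2 2.8 3.2
  endloop
 endfacet
 facet normal -0.528 -0.849 0.031
  outer loop
   vertex 2.2 2.2 3.8
   vertex 1.2 2.8 3.2
   vertex 5.2 0.2 0.2
  endloop
 endfacet
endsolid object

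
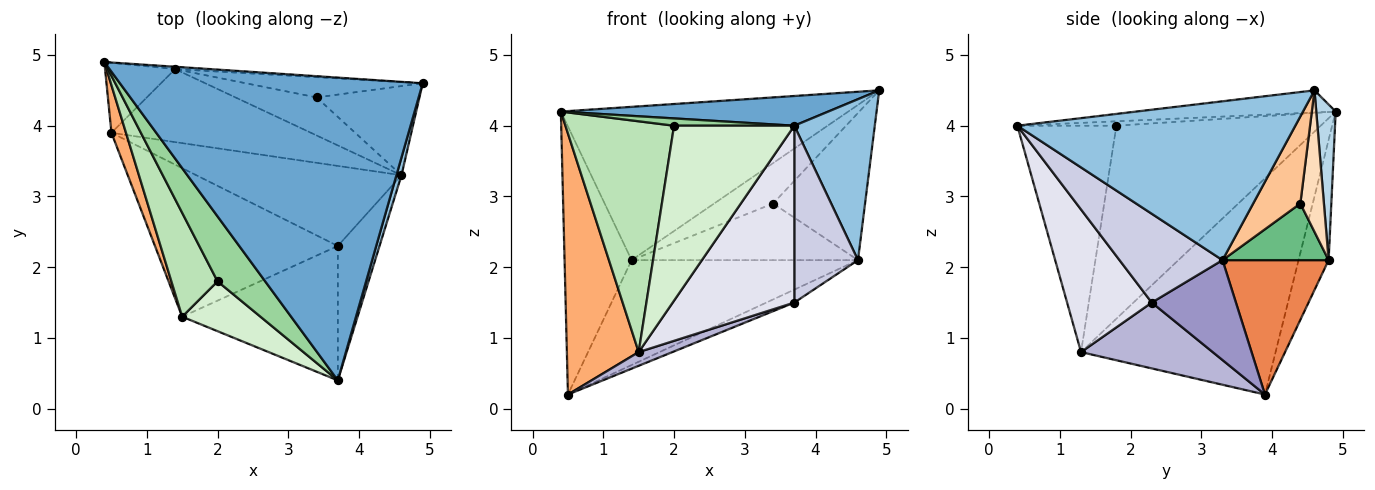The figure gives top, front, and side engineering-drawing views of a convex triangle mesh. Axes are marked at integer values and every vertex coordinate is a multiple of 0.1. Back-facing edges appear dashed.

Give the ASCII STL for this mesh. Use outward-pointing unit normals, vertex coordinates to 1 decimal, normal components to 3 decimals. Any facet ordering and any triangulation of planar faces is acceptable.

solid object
 facet normal -0.073 -0.097 0.993
  outer loop
   vertex 3.7 0.4 4.0
   vertex 4.9 4.6 4.5
   vertex 0.4 4.9 4.2
  endloop
 endfacet
 facet normal 0.960 -0.278 0.031
  outer loop
   vertex 4.6 3.3 2.1
   vertex 4.9 4.6 4.5
   vertex 3.7 0.4 4.0
  endloop
 endfacet
 facet normal 0.068 0.998 -0.015
  outer loop
   vertex 1.4 4.8 2.1
   vertex 0.4 4.9 4.2
   vertex 4.9 4.6 4.5
  endloop
 endfacet
 facet normal -0.398 0.888 -0.232
  outer loop
   vertex 1.4 4.8 2.1
   vertex 0.5 3.9 0.2
   vertex 0.4 4.9 4.2
  endloop
 endfacet
 facet normal 0.359 0.766 -0.533
  outer loop
   vertex 1.4 4.8 2.1
   vertex 4.6 3.3 2.1
   vertex 0.5 3.9 0.2
  endloop
 endfacet
 facet normal -0.936 -0.346 0.063
  outer loop
   vertex 1.5 1.3 0.8
   vertex 0.4 4.9 4.2
   vertex 0.5 3.9 0.2
  endloop
 endfacet
 facet normal 0.402 0.783 -0.474
  outer loop
   vertex 3.4 4.4 2.9
   vertex 4.9 4.6 4.5
   vertex 4.6 3.3 2.1
  endloop
 endfacet
 facet normal 0.337 0.842 -0.421
  outer loop
   vertex 3.4 4.4 2.9
   vertex 1.4 4.8 2.1
   vertex 4.9 4.6 4.5
  endloop
 endfacet
 facet normal 0.363 0.774 -0.520
  outer loop
   vertex 3.4 4.4 2.9
   vertex 4.6 3.3 2.1
   vertex 1.4 4.8 2.1
  endloop
 endfacet
 facet normal -0.091 -0.111 0.990
  outer loop
   vertex 2.0 1.8 4.0
   vertex 3.7 0.4 4.0
   vertex 0.4 4.9 4.2
  endloop
 endfacet
 facet normal -0.864 -0.459 0.207
  outer loop
   vertex 2.0 1.8 4.0
   vertex 0.4 4.9 4.2
   vertex 1.5 1.3 0.8
  endloop
 endfacet
 facet normal -0.621 -0.754 0.215
  outer loop
   vertex 2.0 1.8 4.0
   vertex 1.5 1.3 0.8
   vertex 3.7 0.4 4.0
  endloop
 endfacet
 facet normal 0.433 0.144 -0.890
  outer loop
   vertex 3.7 2.3 1.5
   vertex 0.5 3.9 0.2
   vertex 4.6 3.3 2.1
  endloop
 endfacet
 facet normal 0.338 -0.086 -0.937
  outer loop
   vertex 3.7 2.3 1.5
   vertex 1.5 1.3 0.8
   vertex 0.5 3.9 0.2
  endloop
 endfacet
 facet normal 0.790 -0.488 -0.371
  outer loop
   vertex 3.7 2.3 1.5
   vertex 4.6 3.3 2.1
   vertex 3.7 0.4 4.0
  endloop
 endfacet
 facet normal 0.485 -0.696 -0.529
  outer loop
   vertex 3.7 2.3 1.5
   vertex 3.7 0.4 4.0
   vertex 1.5 1.3 0.8
  endloop
 endfacet
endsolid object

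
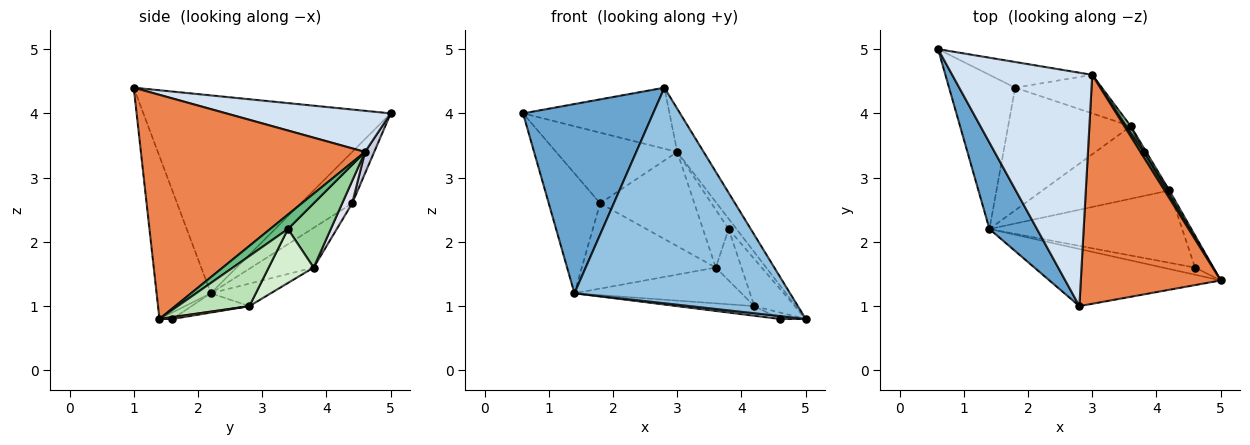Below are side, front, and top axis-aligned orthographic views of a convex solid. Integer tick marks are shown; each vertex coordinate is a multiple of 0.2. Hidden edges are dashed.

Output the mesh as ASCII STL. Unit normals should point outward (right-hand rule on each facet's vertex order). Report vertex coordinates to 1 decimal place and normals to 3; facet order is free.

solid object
 facet normal -0.866 -0.455 0.208
  outer loop
   vertex 1.4 2.2 1.2
   vertex 2.8 1.0 4.4
   vertex 0.6 5.0 4.0
  endloop
 endfacet
 facet normal -0.236 -0.939 -0.249
  outer loop
   vertex 1.4 2.2 1.2
   vertex 5.0 1.4 0.8
   vertex 2.8 1.0 4.4
  endloop
 endfacet
 facet normal -0.183 -0.365 -0.913
  outer loop
   vertex 1.4 2.2 1.2
   vertex 4.6 1.6 0.8
   vertex 5.0 1.4 0.8
  endloop
 endfacet
 facet normal 0.273 0.243 0.931
  outer loop
   vertex 3.0 4.6 3.4
   vertex 0.6 5.0 4.0
   vertex 2.8 1.0 4.4
  endloop
 endfacet
 facet normal 0.844 0.099 0.527
  outer loop
   vertex 3.0 4.6 3.4
   vertex 2.8 1.0 4.4
   vertex 5.0 1.4 0.8
  endloop
 endfacet
 facet normal 0.098 0.195 -0.976
  outer loop
   vertex 4.2 2.8 1.0
   vertex 5.0 1.4 0.8
   vertex 4.6 1.6 0.8
  endloop
 endfacet
 facet normal -0.099 0.132 -0.986
  outer loop
   vertex 4.2 2.8 1.0
   vertex 4.6 1.6 0.8
   vertex 1.4 2.2 1.2
  endloop
 endfacet
 facet normal -0.157 0.437 -0.886
  outer loop
   vertex 4.2 2.8 1.0
   vertex 1.4 2.2 1.2
   vertex 3.6 3.8 1.6
  endloop
 endfacet
 facet normal 0.896 0.398 0.199
  outer loop
   vertex 3.8 3.4 2.2
   vertex 3.0 4.6 3.4
   vertex 5.0 1.4 0.8
  endloop
 endfacet
 facet normal 0.856 0.514 0.057
  outer loop
   vertex 3.8 3.4 2.2
   vertex 3.6 3.8 1.6
   vertex 3.0 4.6 3.4
  endloop
 endfacet
 facet normal 0.870 0.491 0.045
  outer loop
   vertex 3.8 3.4 2.2
   vertex 5.0 1.4 0.8
   vertex 4.2 2.8 1.0
  endloop
 endfacet
 facet normal 0.868 0.496 0.041
  outer loop
   vertex 3.8 3.4 2.2
   vertex 4.2 2.8 1.0
   vertex 3.6 3.8 1.6
  endloop
 endfacet
 facet normal -0.523 0.523 -0.673
  outer loop
   vertex 1.8 4.4 2.6
   vertex 1.4 2.2 1.2
   vertex 0.6 5.0 4.0
  endloop
 endfacet
 facet normal -0.257 0.552 -0.793
  outer loop
   vertex 1.8 4.4 2.6
   vertex 3.6 3.8 1.6
   vertex 1.4 2.2 1.2
  endloop
 endfacet
 facet normal 0.071 0.937 -0.341
  outer loop
   vertex 1.8 4.4 2.6
   vertex 0.6 5.0 4.0
   vertex 3.0 4.6 3.4
  endloop
 endfacet
 facet normal 0.098 0.921 -0.377
  outer loop
   vertex 1.8 4.4 2.6
   vertex 3.0 4.6 3.4
   vertex 3.6 3.8 1.6
  endloop
 endfacet
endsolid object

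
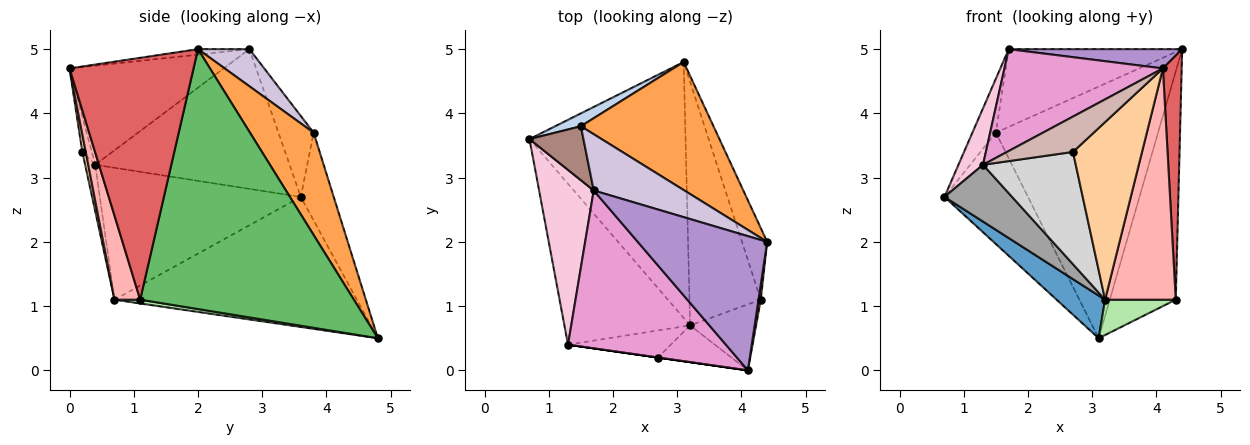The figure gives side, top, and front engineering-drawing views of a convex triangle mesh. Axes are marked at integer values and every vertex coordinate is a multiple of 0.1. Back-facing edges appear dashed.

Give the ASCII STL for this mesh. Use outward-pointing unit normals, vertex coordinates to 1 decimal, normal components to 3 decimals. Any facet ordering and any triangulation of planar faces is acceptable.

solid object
 facet normal -0.635 -0.127 -0.762
  outer loop
   vertex 3.2 0.7 1.1
   vertex 0.7 3.6 2.7
   vertex 3.1 4.8 0.5
  endloop
 endfacet
 facet normal -0.365 0.925 0.107
  outer loop
   vertex 1.5 3.8 3.7
   vertex 3.1 4.8 0.5
   vertex 0.7 3.6 2.7
  endloop
 endfacet
 facet normal 0.330 0.841 0.428
  outer loop
   vertex 1.5 3.8 3.7
   vertex 4.4 2.0 5.0
   vertex 3.1 4.8 0.5
  endloop
 endfacet
 facet normal 0.048 -0.978 -0.202
  outer loop
   vertex 2.7 0.2 3.4
   vertex 3.2 0.7 1.1
   vertex 4.1 0.0 4.7
  endloop
 endfacet
 facet normal 0.951 0.294 -0.092
  outer loop
   vertex 4.3 1.1 1.1
   vertex 3.1 4.8 0.5
   vertex 4.4 2.0 5.0
  endloop
 endfacet
 facet normal 0.052 -0.143 -0.988
  outer loop
   vertex 4.3 1.1 1.1
   vertex 3.2 0.7 1.1
   vertex 3.1 4.8 0.5
  endloop
 endfacet
 facet normal 0.989 -0.150 0.009
  outer loop
   vertex 4.3 1.1 1.1
   vertex 4.4 2.0 5.0
   vertex 4.1 0.0 4.7
  endloop
 endfacet
 facet normal 0.330 -0.908 -0.259
  outer loop
   vertex 4.3 1.1 1.1
   vertex 4.1 0.0 4.7
   vertex 3.2 0.7 1.1
  endloop
 endfacet
 facet normal -0.042 -0.142 0.989
  outer loop
   vertex 1.7 2.8 5.0
   vertex 4.1 0.0 4.7
   vertex 4.4 2.0 5.0
  endloop
 endfacet
 facet normal 0.233 0.788 0.570
  outer loop
   vertex 1.7 2.8 5.0
   vertex 4.4 2.0 5.0
   vertex 1.5 3.8 3.7
  endloop
 endfacet
 facet normal -0.728 0.485 0.485
  outer loop
   vertex 1.7 2.8 5.0
   vertex 1.5 3.8 3.7
   vertex 0.7 3.6 2.7
  endloop
 endfacet
 facet normal -0.141 -0.990 0.000
  outer loop
   vertex 1.3 0.4 3.2
   vertex 2.7 0.2 3.4
   vertex 4.1 0.0 4.7
  endloop
 endfacet
 facet normal -0.467 -0.480 0.743
  outer loop
   vertex 1.3 0.4 3.2
   vertex 4.1 0.0 4.7
   vertex 1.7 2.8 5.0
  endloop
 endfacet
 facet normal -0.925 -0.117 0.361
  outer loop
   vertex 1.3 0.4 3.2
   vertex 1.7 2.8 5.0
   vertex 0.7 3.6 2.7
  endloop
 endfacet
 facet normal -0.703 -0.237 -0.670
  outer loop
   vertex 1.3 0.4 3.2
   vertex 0.7 3.6 2.7
   vertex 3.2 0.7 1.1
  endloop
 endfacet
 facet normal -0.105 -0.967 -0.233
  outer loop
   vertex 1.3 0.4 3.2
   vertex 3.2 0.7 1.1
   vertex 2.7 0.2 3.4
  endloop
 endfacet
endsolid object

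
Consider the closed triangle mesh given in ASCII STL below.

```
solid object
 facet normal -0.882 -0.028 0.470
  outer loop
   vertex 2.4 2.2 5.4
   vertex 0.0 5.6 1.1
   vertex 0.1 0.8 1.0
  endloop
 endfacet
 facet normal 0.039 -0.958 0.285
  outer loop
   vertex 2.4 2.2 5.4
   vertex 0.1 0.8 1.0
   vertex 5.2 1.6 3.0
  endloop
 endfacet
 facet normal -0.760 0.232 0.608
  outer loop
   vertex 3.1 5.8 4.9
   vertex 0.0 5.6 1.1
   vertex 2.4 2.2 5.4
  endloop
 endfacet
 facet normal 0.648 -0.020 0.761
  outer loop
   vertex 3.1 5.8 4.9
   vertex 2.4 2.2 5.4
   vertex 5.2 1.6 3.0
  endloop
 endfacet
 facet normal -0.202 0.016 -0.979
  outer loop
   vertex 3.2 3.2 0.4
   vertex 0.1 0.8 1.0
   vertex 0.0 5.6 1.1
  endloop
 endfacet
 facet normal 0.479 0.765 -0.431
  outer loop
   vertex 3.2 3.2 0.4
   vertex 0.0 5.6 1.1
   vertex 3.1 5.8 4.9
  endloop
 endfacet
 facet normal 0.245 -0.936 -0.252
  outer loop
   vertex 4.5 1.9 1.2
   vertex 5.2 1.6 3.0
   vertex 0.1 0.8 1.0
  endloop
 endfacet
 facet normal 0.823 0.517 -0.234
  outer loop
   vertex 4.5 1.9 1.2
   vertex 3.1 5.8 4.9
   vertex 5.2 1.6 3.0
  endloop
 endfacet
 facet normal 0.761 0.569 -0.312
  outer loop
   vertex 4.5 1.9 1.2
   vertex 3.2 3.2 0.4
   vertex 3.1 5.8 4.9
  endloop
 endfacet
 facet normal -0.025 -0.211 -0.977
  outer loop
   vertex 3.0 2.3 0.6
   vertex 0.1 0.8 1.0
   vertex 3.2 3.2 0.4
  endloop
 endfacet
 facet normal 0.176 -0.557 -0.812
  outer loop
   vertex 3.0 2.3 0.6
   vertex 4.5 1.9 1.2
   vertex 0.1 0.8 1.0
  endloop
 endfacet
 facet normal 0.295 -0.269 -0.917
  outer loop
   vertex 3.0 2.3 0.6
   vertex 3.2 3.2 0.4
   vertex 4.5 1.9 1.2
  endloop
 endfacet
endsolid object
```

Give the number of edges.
18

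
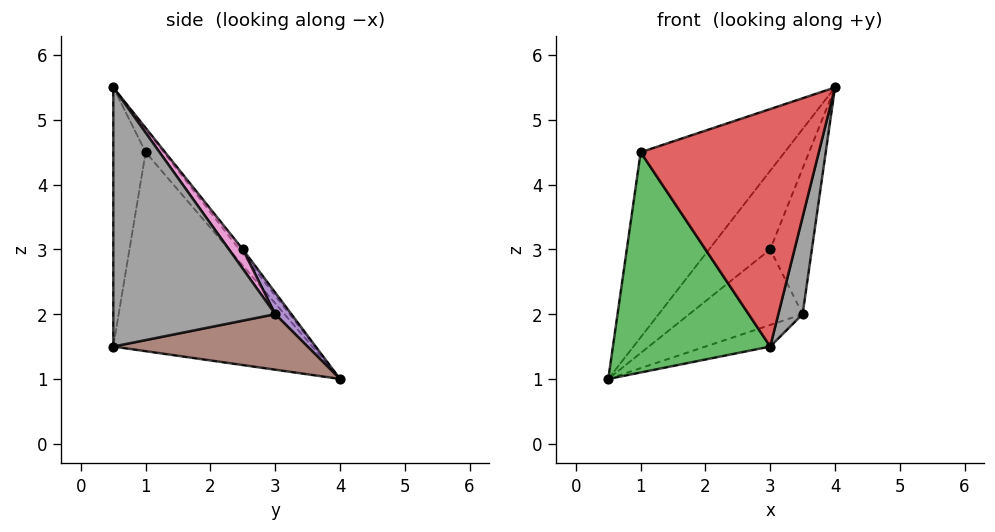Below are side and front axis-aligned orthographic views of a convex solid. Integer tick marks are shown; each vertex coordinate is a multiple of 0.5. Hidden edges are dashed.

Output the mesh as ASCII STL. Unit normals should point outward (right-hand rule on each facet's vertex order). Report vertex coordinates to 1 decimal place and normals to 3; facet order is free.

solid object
 facet normal -0.045 0.771 0.635
  outer loop
   vertex 3.0 2.5 3.0
   vertex 0.5 4.0 1.0
   vertex 4.0 0.5 5.5
  endloop
 endfacet
 facet normal -0.094 0.749 0.656
  outer loop
   vertex 1.0 1.0 4.5
   vertex 4.0 0.5 5.5
   vertex 0.5 4.0 1.0
  endloop
 endfacet
 facet normal -0.723 -0.572 -0.387
  outer loop
   vertex 3.0 0.5 1.5
   vertex 1.0 1.0 4.5
   vertex 0.5 4.0 1.0
  endloop
 endfacet
 facet normal -0.179 -0.983 0.045
  outer loop
   vertex 3.0 0.5 1.5
   vertex 4.0 0.5 5.5
   vertex 1.0 1.0 4.5
  endloop
 endfacet
 facet normal 0.123 0.862 0.492
  outer loop
   vertex 3.5 3.0 2.0
   vertex 0.5 4.0 1.0
   vertex 3.0 2.5 3.0
  endloop
 endfacet
 facet normal 0.349 0.116 -0.930
  outer loop
   vertex 3.5 3.0 2.0
   vertex 3.0 0.5 1.5
   vertex 0.5 4.0 1.0
  endloop
 endfacet
 facet normal 0.267 0.802 0.535
  outer loop
   vertex 3.5 3.0 2.0
   vertex 3.0 2.5 3.0
   vertex 4.0 0.5 5.5
  endloop
 endfacet
 facet normal 0.960 -0.144 -0.240
  outer loop
   vertex 3.5 3.0 2.0
   vertex 4.0 0.5 5.5
   vertex 3.0 0.5 1.5
  endloop
 endfacet
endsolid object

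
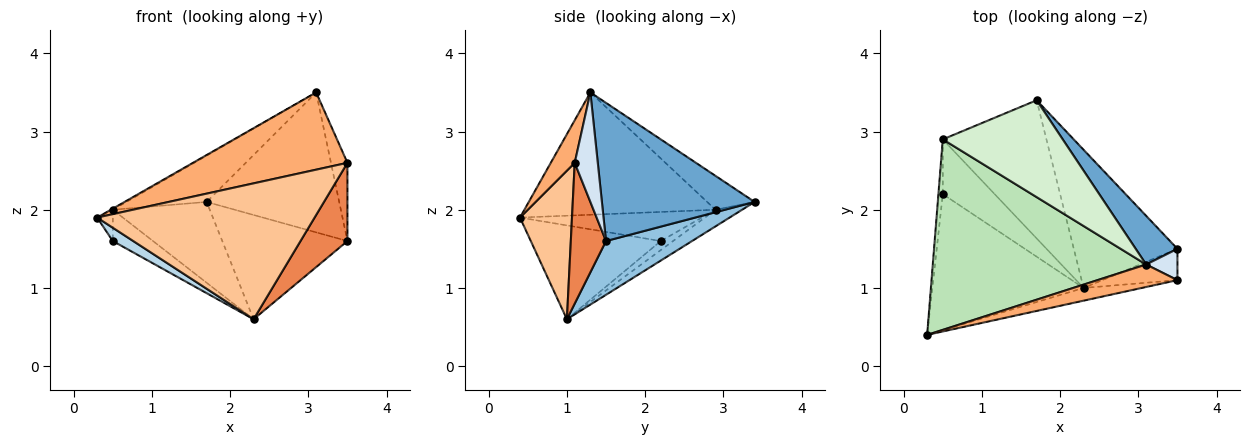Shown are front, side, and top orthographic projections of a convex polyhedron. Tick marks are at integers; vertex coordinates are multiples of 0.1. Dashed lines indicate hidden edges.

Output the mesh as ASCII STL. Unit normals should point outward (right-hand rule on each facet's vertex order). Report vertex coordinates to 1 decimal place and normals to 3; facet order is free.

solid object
 facet normal 0.736 0.639 0.222
  outer loop
   vertex 3.1 1.3 3.5
   vertex 3.5 1.5 1.6
   vertex 1.7 3.4 2.1
  endloop
 endfacet
 facet normal 0.383 0.557 -0.737
  outer loop
   vertex 2.3 1.0 0.6
   vertex 1.7 3.4 2.1
   vertex 3.5 1.5 1.6
  endloop
 endfacet
 facet normal -0.526 -0.083 -0.847
  outer loop
   vertex 0.5 2.2 1.6
   vertex 2.3 1.0 0.6
   vertex 0.3 0.4 1.9
  endloop
 endfacet
 facet normal 0.793 0.566 0.226
  outer loop
   vertex 3.5 1.1 2.6
   vertex 3.5 1.5 1.6
   vertex 3.1 1.3 3.5
  endloop
 endfacet
 facet normal 0.571 -0.762 -0.305
  outer loop
   vertex 3.5 1.1 2.6
   vertex 2.3 1.0 0.6
   vertex 3.5 1.5 1.6
  endloop
 endfacet
 facet normal 0.147 -0.950 0.276
  outer loop
   vertex 3.5 1.1 2.6
   vertex 3.1 1.3 3.5
   vertex 0.3 0.4 1.9
  endloop
 endfacet
 facet normal 0.232 -0.969 -0.091
  outer loop
   vertex 3.5 1.1 2.6
   vertex 0.3 0.4 1.9
   vertex 2.3 1.0 0.6
  endloop
 endfacet
 facet normal -0.137 0.500 -0.855
  outer loop
   vertex 0.5 2.9 2.0
   vertex 1.7 3.4 2.1
   vertex 2.3 1.0 0.6
  endloop
 endfacet
 facet normal -0.150 0.491 -0.858
  outer loop
   vertex 0.5 2.9 2.0
   vertex 2.3 1.0 0.6
   vertex 0.5 2.2 1.6
  endloop
 endfacet
 facet normal -0.985 0.085 -0.148
  outer loop
   vertex 0.5 2.9 2.0
   vertex 0.5 2.2 1.6
   vertex 0.3 0.4 1.9
  endloop
 endfacet
 facet normal -0.497 0.005 0.868
  outer loop
   vertex 0.5 2.9 2.0
   vertex 0.3 0.4 1.9
   vertex 3.1 1.3 3.5
  endloop
 endfacet
 facet normal -0.247 0.418 0.874
  outer loop
   vertex 0.5 2.9 2.0
   vertex 3.1 1.3 3.5
   vertex 1.7 3.4 2.1
  endloop
 endfacet
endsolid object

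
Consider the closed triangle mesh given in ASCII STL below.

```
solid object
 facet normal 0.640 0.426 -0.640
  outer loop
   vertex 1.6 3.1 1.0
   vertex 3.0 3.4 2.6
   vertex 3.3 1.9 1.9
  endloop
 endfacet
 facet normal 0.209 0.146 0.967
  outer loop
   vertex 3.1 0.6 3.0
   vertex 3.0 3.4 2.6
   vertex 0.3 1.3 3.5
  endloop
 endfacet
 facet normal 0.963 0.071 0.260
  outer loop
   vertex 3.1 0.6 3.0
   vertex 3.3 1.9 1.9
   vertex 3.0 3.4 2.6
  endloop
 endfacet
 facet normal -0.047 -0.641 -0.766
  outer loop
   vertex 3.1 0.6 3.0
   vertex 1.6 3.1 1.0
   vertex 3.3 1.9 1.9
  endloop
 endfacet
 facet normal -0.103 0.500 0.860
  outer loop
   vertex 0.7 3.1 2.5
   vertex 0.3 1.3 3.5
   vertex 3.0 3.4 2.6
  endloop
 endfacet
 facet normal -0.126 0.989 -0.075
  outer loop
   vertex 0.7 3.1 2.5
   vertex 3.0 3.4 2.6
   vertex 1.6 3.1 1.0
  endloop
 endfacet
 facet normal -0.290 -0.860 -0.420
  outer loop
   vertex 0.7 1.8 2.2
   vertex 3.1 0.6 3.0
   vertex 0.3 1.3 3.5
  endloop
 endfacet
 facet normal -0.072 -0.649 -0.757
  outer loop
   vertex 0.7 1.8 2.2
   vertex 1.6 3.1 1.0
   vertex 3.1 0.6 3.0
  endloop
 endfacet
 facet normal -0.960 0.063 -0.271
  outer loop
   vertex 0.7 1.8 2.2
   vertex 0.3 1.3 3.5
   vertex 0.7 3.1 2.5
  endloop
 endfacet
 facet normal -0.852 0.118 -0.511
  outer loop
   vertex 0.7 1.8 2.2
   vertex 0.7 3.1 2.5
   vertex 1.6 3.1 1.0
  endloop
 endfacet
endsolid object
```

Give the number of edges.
15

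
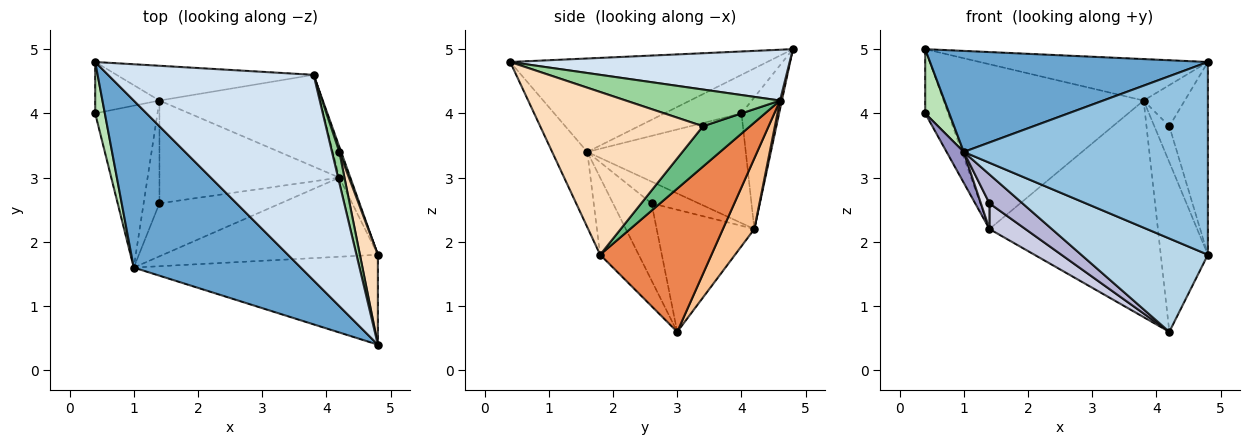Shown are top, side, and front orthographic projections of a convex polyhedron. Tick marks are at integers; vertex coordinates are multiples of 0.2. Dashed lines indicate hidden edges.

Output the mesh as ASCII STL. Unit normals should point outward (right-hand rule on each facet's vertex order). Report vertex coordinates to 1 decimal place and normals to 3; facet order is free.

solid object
 facet normal -0.432 -0.467 0.772
  outer loop
   vertex 1.0 1.6 3.4
   vertex 4.8 0.4 4.8
   vertex 0.4 4.8 5.0
  endloop
 endfacet
 facet normal -0.129 -0.899 -0.419
  outer loop
   vertex 1.0 1.6 3.4
   vertex 4.8 1.8 1.8
   vertex 4.8 0.4 4.8
  endloop
 endfacet
 facet normal -0.226 -0.743 -0.630
  outer loop
   vertex 1.0 1.6 3.4
   vertex 4.2 3.0 0.6
   vertex 4.8 1.8 1.8
  endloop
 endfacet
 facet normal 0.235 0.192 0.953
  outer loop
   vertex 3.8 4.6 4.2
   vertex 0.4 4.8 5.0
   vertex 4.8 0.4 4.8
  endloop
 endfacet
 facet normal 0.919 0.389 -0.071
  outer loop
   vertex 3.8 4.6 4.2
   vertex 4.8 1.8 1.8
   vertex 4.2 3.0 0.6
  endloop
 endfacet
 facet normal 0.009 0.978 -0.206
  outer loop
   vertex 1.4 4.2 2.2
   vertex 0.4 4.8 5.0
   vertex 3.8 4.6 4.2
  endloop
 endfacet
 facet normal 0.169 0.907 -0.385
  outer loop
   vertex 1.4 4.2 2.2
   vertex 3.8 4.6 4.2
   vertex 4.2 3.0 0.6
  endloop
 endfacet
 facet normal 0.968 0.229 0.107
  outer loop
   vertex 4.2 3.4 3.8
   vertex 4.8 0.4 4.8
   vertex 4.8 1.8 1.8
  endloop
 endfacet
 facet normal 0.952 0.303 0.043
  outer loop
   vertex 4.2 3.4 3.8
   vertex 4.8 1.8 1.8
   vertex 3.8 4.6 4.2
  endloop
 endfacet
 facet normal 0.949 0.253 0.190
  outer loop
   vertex 4.2 3.4 3.8
   vertex 3.8 4.6 4.2
   vertex 4.8 0.4 4.8
  endloop
 endfacet
 facet normal -0.928 -0.290 0.232
  outer loop
   vertex 0.4 4.0 4.0
   vertex 1.0 1.6 3.4
   vertex 0.4 4.8 5.0
  endloop
 endfacet
 facet normal -0.788 0.481 -0.384
  outer loop
   vertex 0.4 4.0 4.0
   vertex 0.4 4.8 5.0
   vertex 1.4 4.2 2.2
  endloop
 endfacet
 facet normal -0.866 -0.094 -0.491
  outer loop
   vertex 0.4 4.0 4.0
   vertex 1.4 4.2 2.2
   vertex 1.0 1.6 3.4
  endloop
 endfacet
 facet normal -0.488 -0.418 -0.766
  outer loop
   vertex 1.4 2.6 2.6
   vertex 4.2 3.0 0.6
   vertex 1.0 1.6 3.4
  endloop
 endfacet
 facet normal -0.550 -0.203 -0.810
  outer loop
   vertex 1.4 2.6 2.6
   vertex 1.4 4.2 2.2
   vertex 4.2 3.0 0.6
  endloop
 endfacet
 facet normal -0.800 -0.145 -0.582
  outer loop
   vertex 1.4 2.6 2.6
   vertex 1.0 1.6 3.4
   vertex 1.4 4.2 2.2
  endloop
 endfacet
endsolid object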